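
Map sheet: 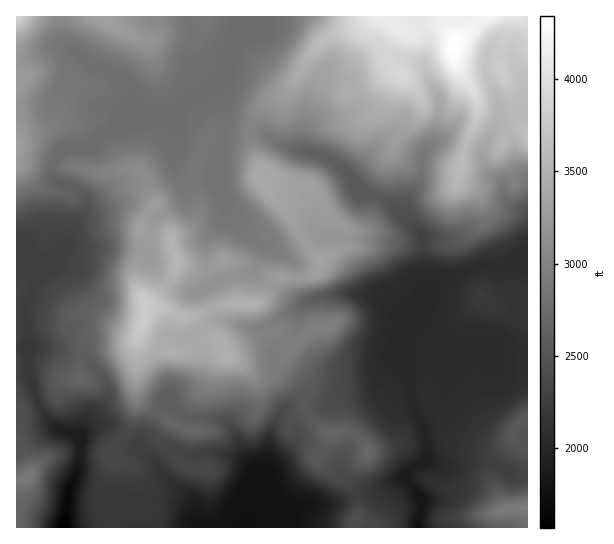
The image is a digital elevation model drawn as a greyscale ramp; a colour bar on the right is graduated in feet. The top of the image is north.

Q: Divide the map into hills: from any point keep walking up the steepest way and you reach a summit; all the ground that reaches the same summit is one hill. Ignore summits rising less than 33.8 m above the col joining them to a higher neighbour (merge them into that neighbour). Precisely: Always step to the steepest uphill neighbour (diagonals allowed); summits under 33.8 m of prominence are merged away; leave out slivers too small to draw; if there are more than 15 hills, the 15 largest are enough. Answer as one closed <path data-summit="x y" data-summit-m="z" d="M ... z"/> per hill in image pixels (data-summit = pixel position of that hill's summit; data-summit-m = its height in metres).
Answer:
<path data-summit="454 43" data-summit-m="1324" d="M527 16l-286 0-5 21 0 10-15 32-6 6-24 11-19 21 4 6 3 16-3 32 3 6 7 4 16-1 9-3 10-26 5-31 4 5 4 2 25 4 30 17 30 7 15 6 10 9 19 23 15 3 11 7 8 11 14 10 12 13 0 18 4 15 2 27 3-7 7-6 40-17 48 0z"/><path data-summit="143 321" data-summit-m="1150" d="M171 116l-20 1-17 7-16 3-16 8-11 13-22 0-8 4-6 7-4 12 1 7 5 5 9 1 12 5 9 10 0 10-10 13-9 23-20 24-13 12-10 32 3 13 0 20 25 3 17 7 17 3 18 22 3 16-10 12-10 6-5 10-2 11 14-9 8-2 19 20 19 4 0-8 7-8 9-20 8-9 4 0 18 13 28 2 12 4 34 58 12-55 8-13 12-12 11-7-1-8-6-6-14-7-10-8 3-15-7-12-2-11 19-14 11-4 12-8-8-6-2-5-3-25-18-14-16-6-13-8-23-34-3 16-12 14-4 8 1 26 7 17-21 9-11-1-12-7-11-11-15-21-8-2 8-2 8-27 6-6 19-11 6-7 0-11-8-16 3-32-3-16z"/><path data-summit="261 174" data-summit-m="1037" d="M226 120l-5 27 3 48 5 15 15 23 13 10 21 8 18 14 3 25 6 9 5 1 27-7 24 0 16 3 6 3 16 16 6 2 5 12 10-10 8-18-1-31-4-15-2-21-10-10-9-5-19-20-20-6-19-23-10-9-15-6-30-7-30-17-25-4-4-2z"/><path data-summit="367 451" data-summit-m="822" d="M394 363l-5 1-5 5-7 16-6 6-33 6-11 8-14 7-14 11-2 14-4 8-16 19-12 9-5 9-3 13-9 19-1 14 24 0 30-21 32-3 26-9 16-3 15-9 15-4 5-10 17-10-2-26-12-26-4-29z"/><path data-summit="527 419" data-summit-m="775" d="M411 337l-4 1 1 39 5 30 12 26 2 26 15 8 8 0 16-7 16 0 19 7 14 9 12 0 1-103-27-2-6-6-3-14-7-4-15-2-19 6-13 0-15-10z"/><path data-summit="17 147" data-summit-m="1003" d="M67 80l-20 27-31 4 0 151 10 3 7 8 2 6 13-10 20-24 9-23 10-13 0-10-9-10-12-5-9-1-5-5-1-7 4-12 6-7 8-4 22 0 11-13 11-4 7-10 0-3-7-6-22-8z"/><path data-summit="17 17" data-summit-m="1170" d="M59 16l-43 1 0 93 31-3 20-27 24 24 27 12 2 2-2 9 21-8 1-6-3-8-10-22-9-7-25-11-29-22-3-6z"/><path data-summit="101 17" data-summit-m="1012" d="M190 16l-129 0-1 10 3 15 7 8 23 16 25 11 9 7 6 11 7 19-1 6-10 4 5 1 17-7 22-1 18-20 16-7-6-12-14-15 1-16 4-9z"/><path data-summit="481 295" data-summit-m="673" d="M519 265l-9 0-5 3-26-1-40 17-10 10-9 25-9 8-4 10 14 3 17 11 13 0 19-6 57 4 1-82z"/><path data-summit="527 507" data-summit-m="889" d="M482 460l-16 0-16 7-8 0-16-7-18 11-3 8 18 23-4 16 0 10 109-1 0-50-13-1-14-9z"/><path data-summit="27 478" data-summit-m="881" d="M27 348l-11 1 0 178 47 1 6-39 10-22 1-29-25-10-11-13-16-42z"/><path data-summit="177 261" data-summit-m="1084" d="M221 152l-12 27-28 2 3 6-1 14-30 21-8 27-8 2 8 2 7 12 19 20 18 8 9-1 18-9-8-16-1-26 4-8 12-14 2-9z"/><path data-summit="355 521" data-summit-m="741" d="M405 479l-15 4-15 9-16 3-20 8-38 4-29 20 146 1 5-26z"/>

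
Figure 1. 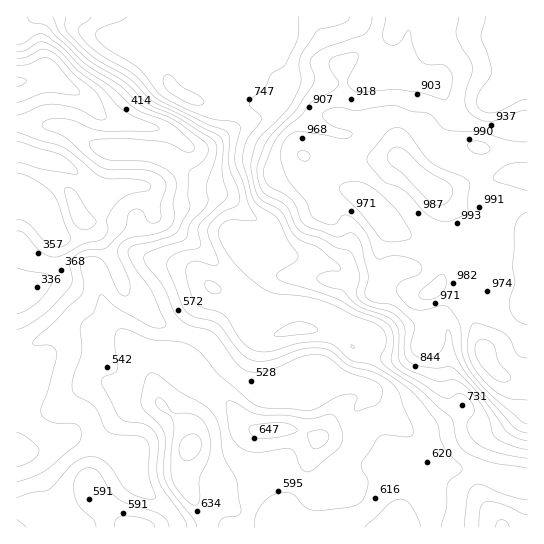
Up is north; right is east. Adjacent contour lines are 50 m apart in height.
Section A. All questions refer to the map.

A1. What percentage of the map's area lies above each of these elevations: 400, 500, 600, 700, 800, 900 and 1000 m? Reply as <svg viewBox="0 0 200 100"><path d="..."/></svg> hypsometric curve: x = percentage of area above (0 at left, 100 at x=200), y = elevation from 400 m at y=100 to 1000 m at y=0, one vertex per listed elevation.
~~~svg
<svg viewBox="0 0 200 100"><path d="M182 100l-22-17-37-16-36-17-26-17-12-16-36-17"/></svg>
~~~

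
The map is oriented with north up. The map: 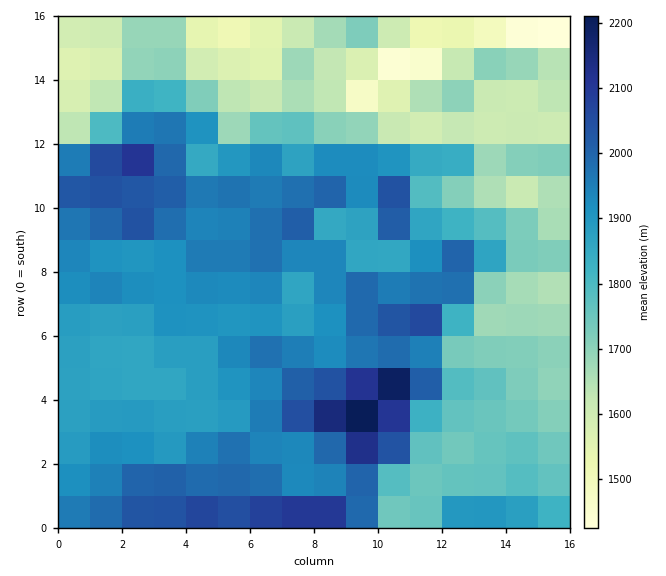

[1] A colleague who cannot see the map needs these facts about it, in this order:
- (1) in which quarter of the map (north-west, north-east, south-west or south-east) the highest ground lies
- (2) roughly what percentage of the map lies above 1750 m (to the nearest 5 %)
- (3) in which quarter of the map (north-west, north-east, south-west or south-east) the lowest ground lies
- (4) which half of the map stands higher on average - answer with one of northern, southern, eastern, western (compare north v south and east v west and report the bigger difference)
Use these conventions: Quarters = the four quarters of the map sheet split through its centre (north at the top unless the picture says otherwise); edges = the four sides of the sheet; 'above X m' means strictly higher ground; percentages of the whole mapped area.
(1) Look to the south-east quarter for the highest ground.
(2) About 65 % of the map lies above 1750 m.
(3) The lowest ground is in the north-east quarter.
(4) The southern half stands higher on average than the northern half.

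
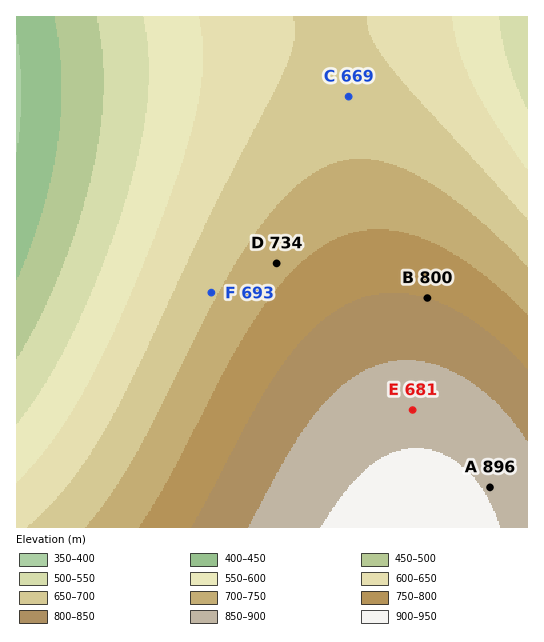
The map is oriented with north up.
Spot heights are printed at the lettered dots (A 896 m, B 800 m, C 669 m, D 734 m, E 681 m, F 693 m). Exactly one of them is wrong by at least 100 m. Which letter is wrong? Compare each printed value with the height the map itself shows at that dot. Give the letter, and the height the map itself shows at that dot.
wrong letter E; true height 881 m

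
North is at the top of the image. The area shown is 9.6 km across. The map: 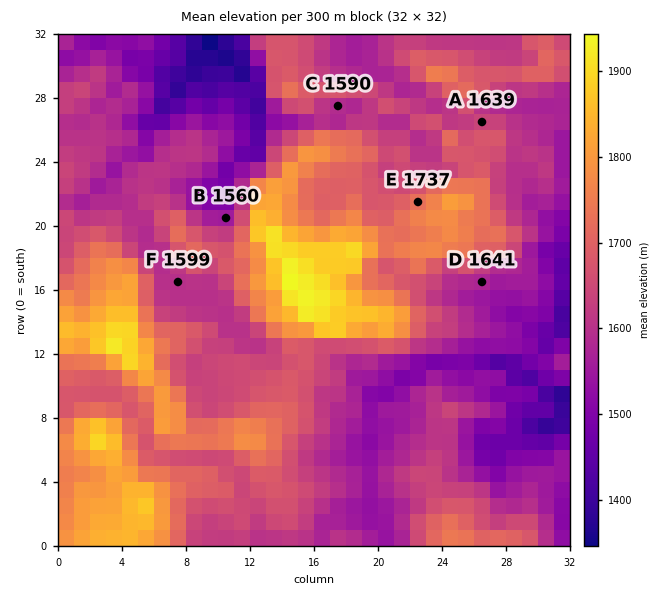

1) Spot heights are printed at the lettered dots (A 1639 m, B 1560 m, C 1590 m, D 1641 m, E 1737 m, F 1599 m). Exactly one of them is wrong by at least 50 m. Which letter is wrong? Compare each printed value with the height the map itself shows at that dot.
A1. D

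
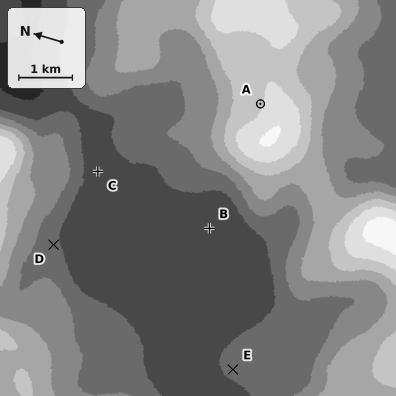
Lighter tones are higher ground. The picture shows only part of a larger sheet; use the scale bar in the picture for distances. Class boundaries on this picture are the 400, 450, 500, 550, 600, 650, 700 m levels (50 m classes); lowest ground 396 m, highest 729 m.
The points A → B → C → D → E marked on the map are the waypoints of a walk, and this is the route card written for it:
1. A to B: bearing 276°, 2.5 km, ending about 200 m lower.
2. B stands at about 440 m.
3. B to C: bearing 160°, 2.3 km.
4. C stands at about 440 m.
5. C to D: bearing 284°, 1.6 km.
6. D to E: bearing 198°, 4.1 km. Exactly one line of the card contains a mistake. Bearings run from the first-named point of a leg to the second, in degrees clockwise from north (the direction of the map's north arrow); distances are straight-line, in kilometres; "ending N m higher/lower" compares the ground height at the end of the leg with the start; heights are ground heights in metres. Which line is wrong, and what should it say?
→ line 3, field bearing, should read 10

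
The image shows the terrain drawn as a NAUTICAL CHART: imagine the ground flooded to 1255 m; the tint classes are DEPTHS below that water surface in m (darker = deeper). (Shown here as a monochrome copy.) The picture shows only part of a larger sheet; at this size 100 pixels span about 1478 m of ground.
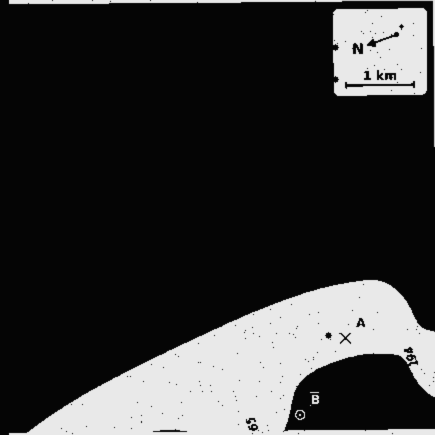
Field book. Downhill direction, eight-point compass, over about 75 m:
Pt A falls W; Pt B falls SW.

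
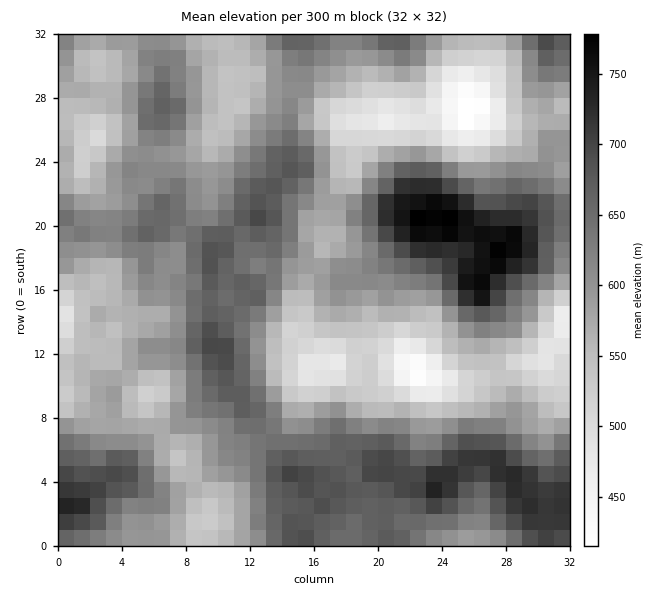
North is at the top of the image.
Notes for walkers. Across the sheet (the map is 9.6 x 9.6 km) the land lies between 410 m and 785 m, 605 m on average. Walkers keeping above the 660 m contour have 21.7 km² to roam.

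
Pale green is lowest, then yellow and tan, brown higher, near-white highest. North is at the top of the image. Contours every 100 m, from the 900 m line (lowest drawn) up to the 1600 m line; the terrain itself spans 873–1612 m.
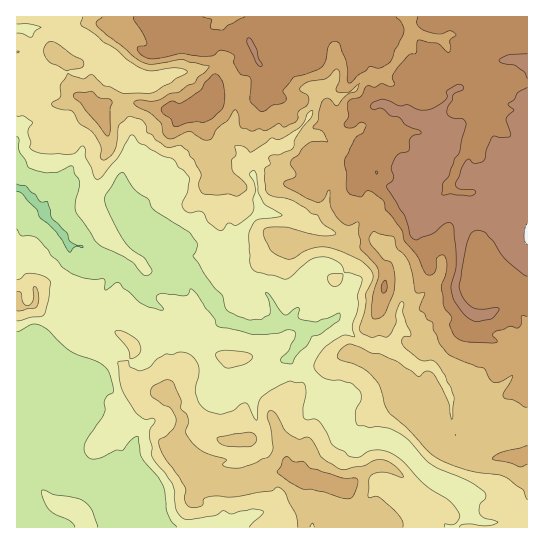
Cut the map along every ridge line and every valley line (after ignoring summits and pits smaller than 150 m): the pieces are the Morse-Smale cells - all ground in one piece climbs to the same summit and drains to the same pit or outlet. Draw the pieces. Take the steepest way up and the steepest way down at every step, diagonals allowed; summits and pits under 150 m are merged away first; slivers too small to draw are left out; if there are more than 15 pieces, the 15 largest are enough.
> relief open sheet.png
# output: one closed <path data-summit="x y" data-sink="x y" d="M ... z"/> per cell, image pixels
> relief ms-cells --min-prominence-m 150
<path data-summit="527 235" data-sink="45 213" d="M527 16l-510 0-1 171 7 2 21 21 3 8 17 17 7 19 7 10 12 7 8 0 5-3 6-8 9 5 27 25 6 13 16 9 8 7 10 17 12 0 3 15 15 31 6 6 5 3 28-2 23-13 3-5 1-8 8-4 10 12 8 2 10 14 16 14 10 30 7 9 5 3 31-3 15 5 29 34 23 12 7 7 9 17-11 9-1 4 70 0z"/><path data-summit="338 486" data-sink="45 213" d="M118 265l-5 6-5 15-9 11-26 14-14 10-10 14-16 8 2 50-10 9 7 9-3 22-2 4 11 6 36 34 9 4 43 0 19-2 8 11 3 21 6 17 293 0 14-13-9-17-7-7-23-12-29-34-15-5-25 3-11-3-7-9-10-30-16-14-10-14-8-2-10-12-8 4-1 8-3 5-23 13-28 2-5-3-6-6-15-31-3-14-12-1-10-17-8-7-16-9-6-13z"/><path data-summit="527 235" data-sink="45 213" d="M33 349l-17 1 0 177 145 1 0-5-5-12-3-21-8-11-19 2-47-1-16-12-25-25-11-6 2-4 3-22-7-9 10-9z"/><path data-summit="18 306" data-sink="45 213" d="M19 188l-3 1 0 160 17 0 0-6 16-8 12-15 16-12 26-14 9-16 4-13-7-5-6 8-5 3-8 0-12-7-7-10-7-19-17-17-3-8-21-21z"/>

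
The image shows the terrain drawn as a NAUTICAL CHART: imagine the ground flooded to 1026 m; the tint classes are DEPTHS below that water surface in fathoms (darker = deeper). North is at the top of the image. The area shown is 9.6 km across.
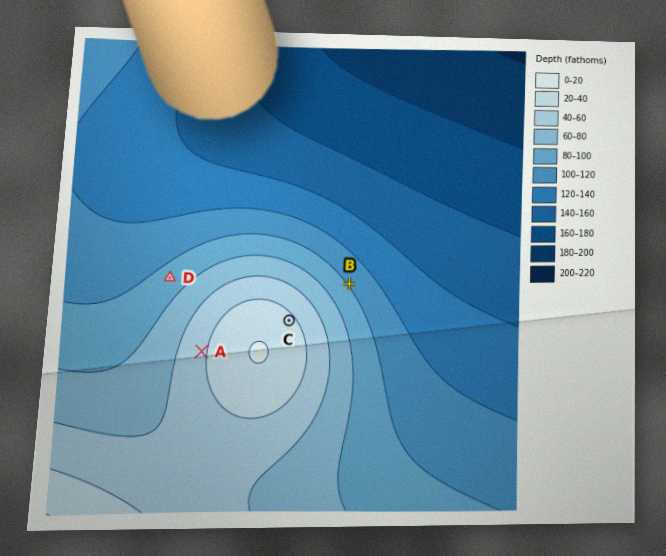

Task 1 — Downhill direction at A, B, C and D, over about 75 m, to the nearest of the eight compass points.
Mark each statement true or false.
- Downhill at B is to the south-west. false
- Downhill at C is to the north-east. true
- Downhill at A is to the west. true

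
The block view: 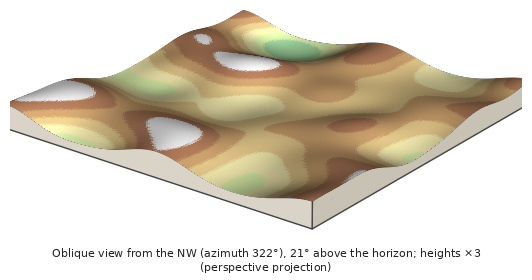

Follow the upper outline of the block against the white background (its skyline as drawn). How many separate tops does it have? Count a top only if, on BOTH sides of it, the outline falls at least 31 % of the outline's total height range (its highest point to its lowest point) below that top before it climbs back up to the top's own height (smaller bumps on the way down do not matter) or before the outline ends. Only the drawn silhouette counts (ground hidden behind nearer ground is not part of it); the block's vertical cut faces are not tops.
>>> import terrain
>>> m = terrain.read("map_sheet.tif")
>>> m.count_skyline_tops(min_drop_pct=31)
1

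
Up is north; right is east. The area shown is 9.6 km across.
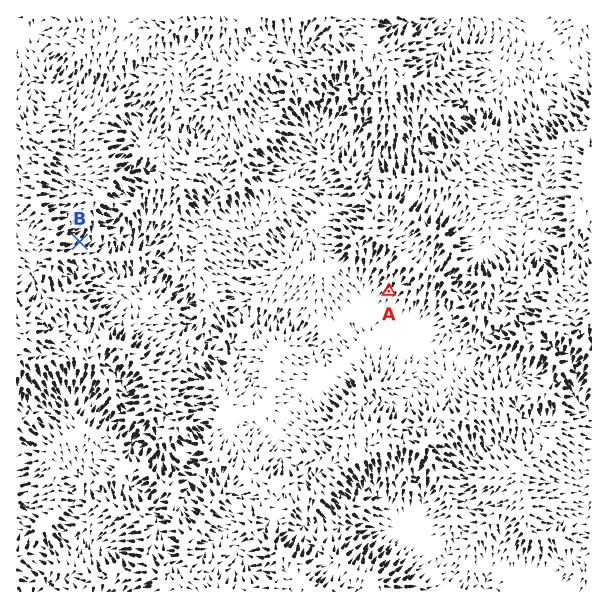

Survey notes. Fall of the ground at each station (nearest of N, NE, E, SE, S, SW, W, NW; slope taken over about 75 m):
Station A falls SW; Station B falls NE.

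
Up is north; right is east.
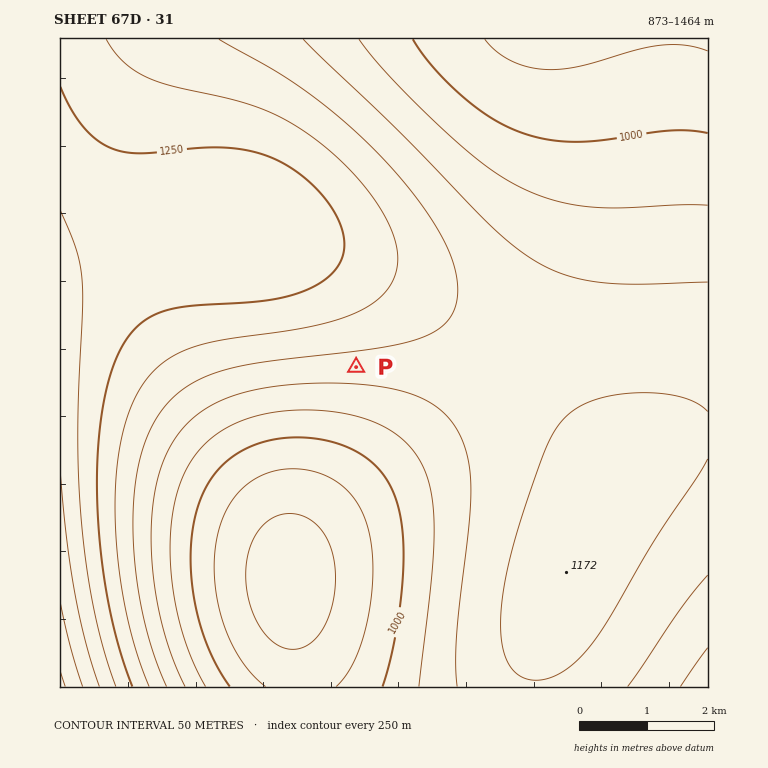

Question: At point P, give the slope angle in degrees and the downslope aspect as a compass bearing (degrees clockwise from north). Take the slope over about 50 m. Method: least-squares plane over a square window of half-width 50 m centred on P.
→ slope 6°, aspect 178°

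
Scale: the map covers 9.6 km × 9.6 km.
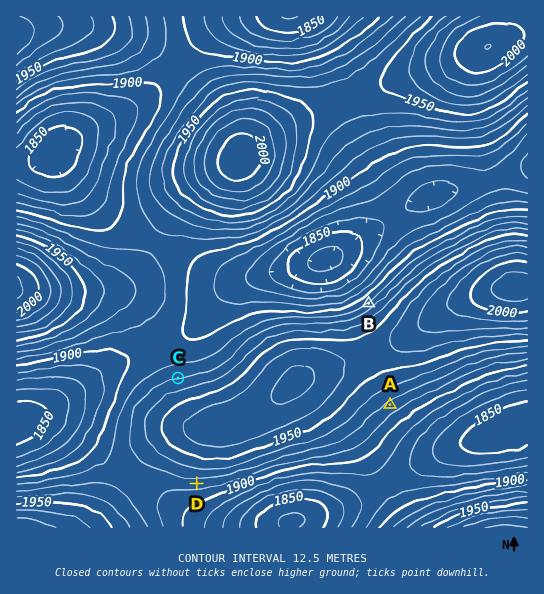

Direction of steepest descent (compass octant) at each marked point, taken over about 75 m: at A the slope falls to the SE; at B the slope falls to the NW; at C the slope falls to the N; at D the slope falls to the S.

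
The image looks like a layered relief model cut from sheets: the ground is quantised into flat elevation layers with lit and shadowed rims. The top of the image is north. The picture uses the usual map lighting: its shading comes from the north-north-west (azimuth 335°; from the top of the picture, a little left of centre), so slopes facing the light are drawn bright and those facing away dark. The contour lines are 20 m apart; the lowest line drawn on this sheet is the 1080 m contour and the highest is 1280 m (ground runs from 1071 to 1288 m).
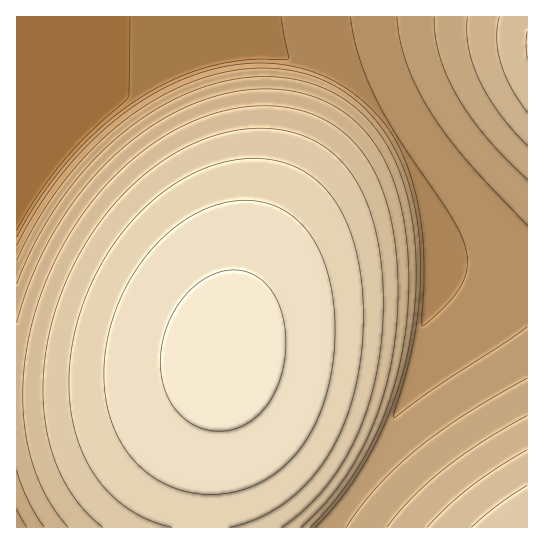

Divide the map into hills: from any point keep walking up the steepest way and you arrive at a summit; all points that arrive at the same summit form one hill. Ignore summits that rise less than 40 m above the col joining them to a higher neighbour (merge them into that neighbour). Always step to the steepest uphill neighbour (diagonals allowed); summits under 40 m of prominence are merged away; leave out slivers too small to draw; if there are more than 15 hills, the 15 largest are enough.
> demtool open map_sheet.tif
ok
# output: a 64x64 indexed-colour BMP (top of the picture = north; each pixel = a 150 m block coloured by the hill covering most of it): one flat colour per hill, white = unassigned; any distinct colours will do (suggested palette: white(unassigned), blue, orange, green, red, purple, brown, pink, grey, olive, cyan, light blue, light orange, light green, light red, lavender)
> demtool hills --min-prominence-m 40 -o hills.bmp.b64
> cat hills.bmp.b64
<image width="64" height="64" href="data:image/bmp;base64,Qk12CAAAAAAAAHYAAAAoAAAAQAAAAEAAAAABAAQAAAAAAAAIAAATCwAAEwsAABAAAAAAAAAA////ALR3HwAOf/8ALKAsACgn1gC9Z5QAS1aMAMJ34wB/f38AIr28AM++FwDox64AeLv/AIrfmACWmP8A1bDFABERERERERERERERERERERERERETMzMzMzMzMzMzMzMzEREREREREREREREREREREREREREzMzMzMzMzMzMzMzMRERERERERERERERERERERERERETMzMzMzMzMzMzMzMxEREREREREREREREREREREREREREzMzMzMzMzMzMzMzERERERERERERERERERERERERERERMzMzMzMzMzMzMzMRERERERERERERERERERERERERERETMzMzMzMzMzMzMxERERERERERERERERERERERERERERMzMzMzMzMzMzMzERERERERERERERERERERERERERERETMzMzMzMzMzMzMREREREREREREREREREREREREREREREzMzMzMzMzMzMxERERERERERERERERERERERERERERETMzMzMzMzMzMzEREREREREREREREREREREREREREREREzMzMzMzMzMzMRERERERERERERERERERERERERERERETMzMzMzMzMzMxEREREREREREREREREREREREREREREREzMzMzMzMzMzERERERERERERERERERERERERERERERETMzMzMzMzMzMREREREREREREREREREREREREREREREREzMzMzMzMzMxERERERERERERERERERERERERERERERETMzMzMzMzMzERERERERERERERERERERERERERERERERMzMzMzMzMzMRERERERERERERERERERERERERERERERETMzMzMzMzMxERERERERERERERERERERERERERERERERMzMzMzMzMzERERERERERERERERERERERERERERERERETMzMzMzMzMRERERERERERERERERERERERERERERERERMzMzMzMzMxEREREREREREREREREREREREREREREREREzMzMzMzMzERERERERERERERERERERERERERERERERETMzMzMzMzMREREREREREREREREREREREREREREREREREzMzMzMzMxERERERERERERERERERERERERERERERERETMzMzMzMzERERERERERERERERERERERERERERERERERMzMzMzMzMREREREREREREREREREREREREREREREREREzMzMzMzMxERERERERERERERERERERERERERERERERETMzMzMzMzERERERERERERERERERERERERERERERERERMzMzMzMzMRERERERERERERERERERERERERERERERERETMzMzMzMxERERERERERERERERERERERERERERERERERMzMzMzMzEREREREREREREREREREREREREREREREREREzMzMzMzMRERERERERERERERERERERERERERERERERETMzIiIiIhERERERERERERERERERERERERERERERERERIiIiIiIiEREREREREREREREREREREREREREREREREREiIiIiIiIRERERERERERERERERERERERERERERERERESIiIiIiIhERERERERERERERERERERERERERERERERESIiIiIiIiERERERERERERERERERERERERERERERERERIiIiIiIiIREREREREREREREREREREREREREREREREREiIiIiIiIhERERERERERERERERERERERERERERERERESIiIiIiIiERERERERERERERERERERERERERERERERERIiIiIiIiIREREREREREREREREREREREREREREREREREiIiIiIiIhEREREREREREREREREREREREREREREREREiIiIiIiIiERERERERERERERERERERERERERERERERESIiIiIiIiIRERERERERERERERERERERERERERERERERIiIiIiIiIhERERERERERERERERERERERERERERERERIiIiIiIiIiEREREREREREREREREREREREREREREREREiIiIiIiIiIREREREREREREREREREREREREREREREREiIiIiIiIiIhERERERERERERERERERERERERERERERESIiIiIiIiIiERERERERERERERERERERERERERERERESIiIiIiIiIiIRERERERERERERERERERERERERERERESIiIiIiIiIiIhERERERERERERERERERERERERERERERIiIiIiIiIiIiERERERERERERERERERERERERERERERIiIiIiIiIiIiIRERERERERERERERERERERERERERERIiIiIiIiIiIiIhERERERERERERERERERERERERERERIiIiIiIiIiIiIiERERERERERERERERERERERERERERIiIiIiIiIiIiIiIRERERERERERERERERERERERERESIiIiIiIiIiIiIiIhEREREREREREREREREREREREREiIiIiIiIiIiIiIiIiERERERERERERERERERERERERIiIiIiIiIiIiIiIiIiIiIiIiIiIiIiIiIiIiIiIiIiIiIiIiIiIiIiIiIiIiIiIiIiIiIiIiIiIiIiIiIiIiIiIiIiIiIiIiIiIiIiIiIiIiIiIiIiIiIiIiIiIiIiIiIiIiIiIiIiIiIiIiIiIiIiIiIiIiIiIiIiIiIiIiIiIiIiIiIiIiIiIiIiIiIiIiIiIiIiIiIiIiIiIiIiIiIiIiIiIiIiIiIiIiIiIi"/>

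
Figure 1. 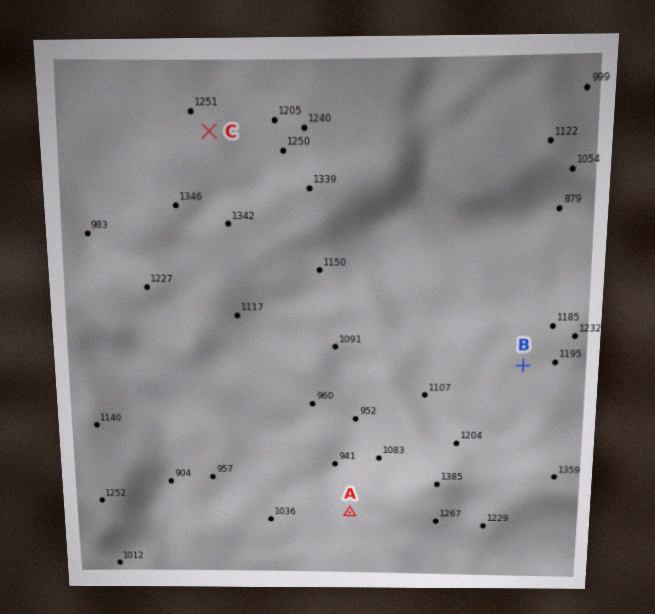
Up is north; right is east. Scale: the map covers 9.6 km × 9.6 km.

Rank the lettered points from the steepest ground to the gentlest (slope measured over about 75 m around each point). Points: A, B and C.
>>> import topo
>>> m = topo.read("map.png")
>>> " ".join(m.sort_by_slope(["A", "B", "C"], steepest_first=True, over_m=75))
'A C B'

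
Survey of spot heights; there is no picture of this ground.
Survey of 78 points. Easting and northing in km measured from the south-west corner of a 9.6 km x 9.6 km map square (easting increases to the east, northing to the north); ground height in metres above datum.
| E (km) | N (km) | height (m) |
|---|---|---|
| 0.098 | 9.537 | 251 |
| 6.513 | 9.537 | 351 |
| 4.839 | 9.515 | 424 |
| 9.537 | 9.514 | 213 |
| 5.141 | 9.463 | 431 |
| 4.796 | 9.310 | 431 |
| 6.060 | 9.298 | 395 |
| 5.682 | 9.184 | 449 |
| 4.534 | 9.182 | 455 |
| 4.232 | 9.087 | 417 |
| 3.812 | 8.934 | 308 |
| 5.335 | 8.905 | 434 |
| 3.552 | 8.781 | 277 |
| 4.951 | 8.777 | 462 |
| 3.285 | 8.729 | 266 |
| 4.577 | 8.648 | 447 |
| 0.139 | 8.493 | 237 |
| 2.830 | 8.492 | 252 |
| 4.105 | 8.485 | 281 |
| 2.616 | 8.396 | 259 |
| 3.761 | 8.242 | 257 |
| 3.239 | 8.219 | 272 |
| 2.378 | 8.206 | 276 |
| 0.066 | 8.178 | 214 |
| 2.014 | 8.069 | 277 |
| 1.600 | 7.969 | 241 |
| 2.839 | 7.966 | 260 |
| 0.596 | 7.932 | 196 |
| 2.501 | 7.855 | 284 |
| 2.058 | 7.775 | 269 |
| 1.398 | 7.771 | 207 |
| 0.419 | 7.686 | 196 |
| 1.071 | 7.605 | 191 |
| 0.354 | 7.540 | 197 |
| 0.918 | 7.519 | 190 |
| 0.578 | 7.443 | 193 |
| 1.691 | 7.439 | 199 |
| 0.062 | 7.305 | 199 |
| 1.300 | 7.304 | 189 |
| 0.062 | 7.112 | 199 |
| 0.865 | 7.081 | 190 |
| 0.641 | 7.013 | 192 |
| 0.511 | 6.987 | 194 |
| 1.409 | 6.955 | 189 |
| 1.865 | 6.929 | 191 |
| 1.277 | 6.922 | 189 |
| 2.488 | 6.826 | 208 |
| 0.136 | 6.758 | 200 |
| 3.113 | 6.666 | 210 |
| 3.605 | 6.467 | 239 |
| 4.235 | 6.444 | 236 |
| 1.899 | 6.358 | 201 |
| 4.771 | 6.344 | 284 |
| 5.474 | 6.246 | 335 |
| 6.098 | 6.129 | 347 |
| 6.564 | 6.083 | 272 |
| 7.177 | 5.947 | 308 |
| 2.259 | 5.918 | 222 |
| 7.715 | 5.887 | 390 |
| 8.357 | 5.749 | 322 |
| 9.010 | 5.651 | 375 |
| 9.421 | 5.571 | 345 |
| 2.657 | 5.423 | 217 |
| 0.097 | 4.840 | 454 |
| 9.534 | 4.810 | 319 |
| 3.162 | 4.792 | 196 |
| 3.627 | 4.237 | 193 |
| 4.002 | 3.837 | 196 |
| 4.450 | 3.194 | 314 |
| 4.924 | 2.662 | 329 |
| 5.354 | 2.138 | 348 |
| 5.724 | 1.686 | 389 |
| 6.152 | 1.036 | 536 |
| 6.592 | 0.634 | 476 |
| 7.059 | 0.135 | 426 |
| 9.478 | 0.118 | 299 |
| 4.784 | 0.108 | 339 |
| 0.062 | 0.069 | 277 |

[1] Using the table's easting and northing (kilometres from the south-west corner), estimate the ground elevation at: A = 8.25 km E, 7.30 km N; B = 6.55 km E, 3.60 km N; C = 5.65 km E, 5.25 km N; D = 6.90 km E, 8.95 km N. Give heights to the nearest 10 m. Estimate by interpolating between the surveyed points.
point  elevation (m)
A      330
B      410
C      300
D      310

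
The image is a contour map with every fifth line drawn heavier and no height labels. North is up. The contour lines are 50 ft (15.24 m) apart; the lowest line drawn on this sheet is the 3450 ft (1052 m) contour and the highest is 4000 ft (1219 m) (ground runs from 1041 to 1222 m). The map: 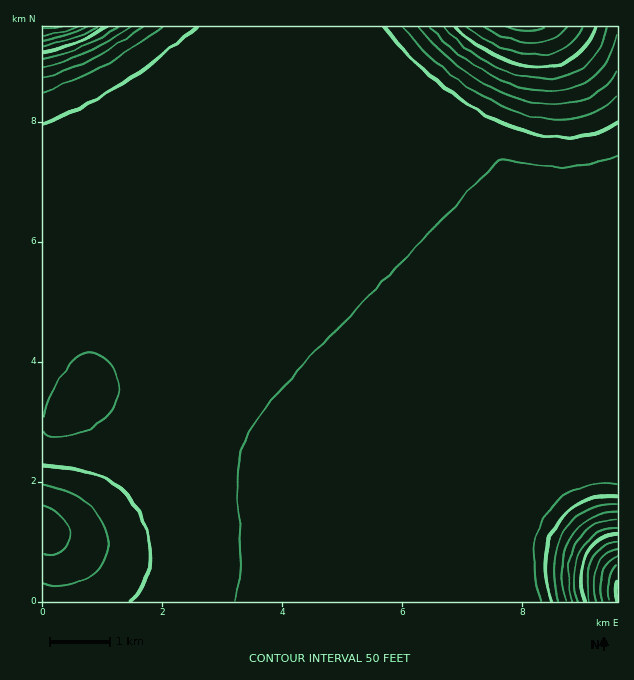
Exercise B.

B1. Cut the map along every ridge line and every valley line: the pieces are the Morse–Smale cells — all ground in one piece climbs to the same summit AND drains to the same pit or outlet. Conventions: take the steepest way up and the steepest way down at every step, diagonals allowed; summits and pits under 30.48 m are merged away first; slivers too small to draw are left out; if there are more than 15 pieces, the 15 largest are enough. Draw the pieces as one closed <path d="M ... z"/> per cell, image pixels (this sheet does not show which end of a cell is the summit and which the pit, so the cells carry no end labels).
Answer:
<path d="M355 26l-313 1 0 396 5 1 11-5 22-24 18-6 45 1 54 14 57 27 53 35 73 58 87 78 51 0-5-38 1-24 6-23 11-19 20-20 17-10 21-6 29 0 0-162-154-146-66-67-30-38z"/><path d="M131 389l-33 0-12 3-6 3-22 24-16 5 1 178 423-1-113-99-79-59-33-19-44-20-30-9z"/><path d="M617 26l-261 1 2 9 10 13 30 38 66 67 153 145z"/><path d="M617 462l-28 0-21 6-17 10-20 20-11 19-6 23-1 24 7 38 98-1z"/>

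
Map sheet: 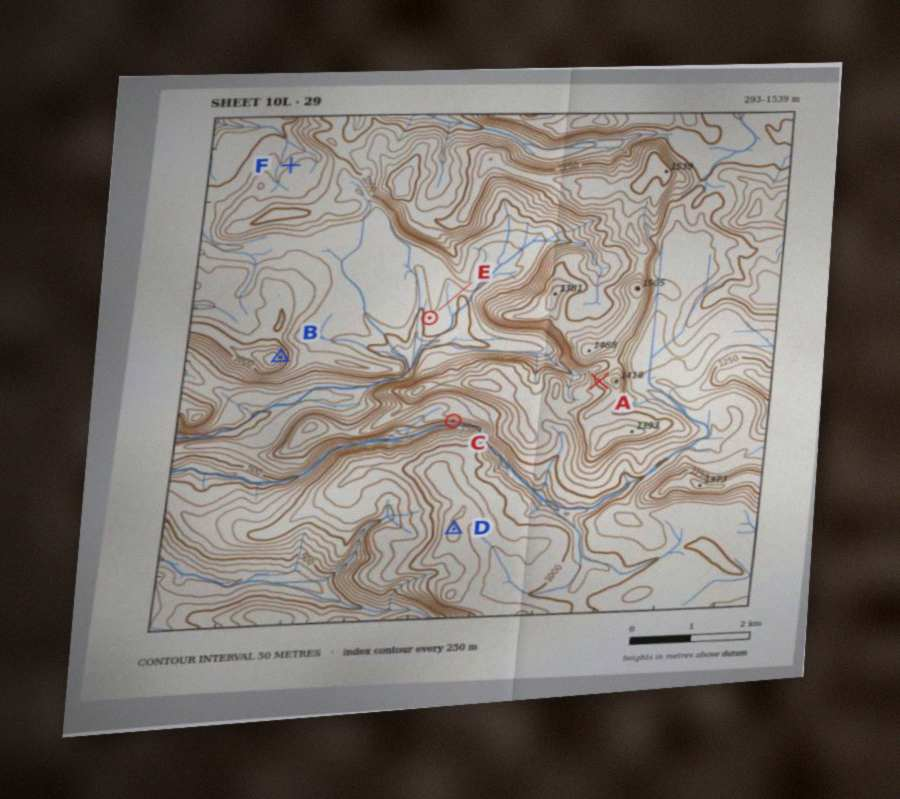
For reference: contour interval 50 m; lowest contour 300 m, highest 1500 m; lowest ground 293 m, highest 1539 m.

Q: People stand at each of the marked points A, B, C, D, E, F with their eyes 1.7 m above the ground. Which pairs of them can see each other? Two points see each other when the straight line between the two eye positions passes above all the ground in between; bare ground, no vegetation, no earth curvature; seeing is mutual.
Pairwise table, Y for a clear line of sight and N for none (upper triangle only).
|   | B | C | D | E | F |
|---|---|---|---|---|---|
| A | Y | N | Y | Y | N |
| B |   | N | Y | Y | N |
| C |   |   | N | N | N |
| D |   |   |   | N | N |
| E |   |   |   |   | N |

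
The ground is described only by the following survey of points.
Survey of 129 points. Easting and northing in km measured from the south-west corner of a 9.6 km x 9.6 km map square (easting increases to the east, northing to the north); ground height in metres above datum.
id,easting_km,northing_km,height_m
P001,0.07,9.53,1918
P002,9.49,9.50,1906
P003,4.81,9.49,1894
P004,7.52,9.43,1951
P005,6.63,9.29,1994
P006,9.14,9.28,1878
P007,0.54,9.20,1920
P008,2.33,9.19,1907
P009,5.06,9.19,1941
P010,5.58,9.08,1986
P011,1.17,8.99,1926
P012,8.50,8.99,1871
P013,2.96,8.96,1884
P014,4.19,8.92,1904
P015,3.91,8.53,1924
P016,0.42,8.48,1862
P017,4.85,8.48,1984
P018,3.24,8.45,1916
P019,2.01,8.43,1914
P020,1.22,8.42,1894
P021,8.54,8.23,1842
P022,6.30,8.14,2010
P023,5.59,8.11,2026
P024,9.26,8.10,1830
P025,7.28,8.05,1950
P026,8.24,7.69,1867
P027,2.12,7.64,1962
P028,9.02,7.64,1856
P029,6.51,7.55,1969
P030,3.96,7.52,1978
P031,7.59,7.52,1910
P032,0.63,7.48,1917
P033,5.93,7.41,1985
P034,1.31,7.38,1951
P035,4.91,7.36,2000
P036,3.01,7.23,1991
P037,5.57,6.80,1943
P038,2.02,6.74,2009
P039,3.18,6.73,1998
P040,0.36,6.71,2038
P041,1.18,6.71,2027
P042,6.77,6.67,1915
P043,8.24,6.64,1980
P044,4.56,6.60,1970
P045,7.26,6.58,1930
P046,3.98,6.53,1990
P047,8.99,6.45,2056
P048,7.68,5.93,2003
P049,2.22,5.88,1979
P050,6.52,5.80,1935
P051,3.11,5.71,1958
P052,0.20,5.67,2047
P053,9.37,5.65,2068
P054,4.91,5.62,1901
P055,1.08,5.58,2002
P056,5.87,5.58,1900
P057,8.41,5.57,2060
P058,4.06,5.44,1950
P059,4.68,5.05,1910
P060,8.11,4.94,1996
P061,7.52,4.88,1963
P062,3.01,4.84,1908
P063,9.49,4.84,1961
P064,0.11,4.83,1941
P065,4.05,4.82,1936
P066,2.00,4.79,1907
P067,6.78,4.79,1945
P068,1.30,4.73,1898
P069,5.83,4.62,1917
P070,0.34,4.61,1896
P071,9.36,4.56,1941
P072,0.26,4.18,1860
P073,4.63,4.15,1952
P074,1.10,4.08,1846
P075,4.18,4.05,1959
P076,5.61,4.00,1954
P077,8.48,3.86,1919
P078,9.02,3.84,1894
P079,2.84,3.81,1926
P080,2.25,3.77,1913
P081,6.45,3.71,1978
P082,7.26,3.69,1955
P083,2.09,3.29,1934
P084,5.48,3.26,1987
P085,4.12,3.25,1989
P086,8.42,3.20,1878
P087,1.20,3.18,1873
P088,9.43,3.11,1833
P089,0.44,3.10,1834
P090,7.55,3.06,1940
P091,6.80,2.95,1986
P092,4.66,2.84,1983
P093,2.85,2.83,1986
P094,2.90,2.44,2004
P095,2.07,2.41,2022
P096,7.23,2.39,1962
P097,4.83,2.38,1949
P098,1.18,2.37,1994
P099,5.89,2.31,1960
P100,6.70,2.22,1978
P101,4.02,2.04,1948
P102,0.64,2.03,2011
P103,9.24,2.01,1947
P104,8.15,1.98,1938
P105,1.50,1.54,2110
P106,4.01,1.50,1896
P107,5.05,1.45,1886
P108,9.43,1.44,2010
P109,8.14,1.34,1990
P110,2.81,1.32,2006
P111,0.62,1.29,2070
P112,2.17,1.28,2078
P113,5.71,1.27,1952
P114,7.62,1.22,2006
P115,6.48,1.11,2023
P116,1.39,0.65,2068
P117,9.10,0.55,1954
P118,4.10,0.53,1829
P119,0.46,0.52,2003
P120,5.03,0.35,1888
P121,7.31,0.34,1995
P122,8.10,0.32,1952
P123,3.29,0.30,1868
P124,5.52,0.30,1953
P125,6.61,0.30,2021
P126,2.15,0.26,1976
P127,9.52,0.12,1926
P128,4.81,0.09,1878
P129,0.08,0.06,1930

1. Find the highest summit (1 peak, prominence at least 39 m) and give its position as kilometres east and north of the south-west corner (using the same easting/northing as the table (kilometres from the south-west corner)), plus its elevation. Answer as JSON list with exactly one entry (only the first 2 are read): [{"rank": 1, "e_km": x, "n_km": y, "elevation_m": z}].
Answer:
[{"rank": 1, "e_km": 1.49, "n_km": 1.36, "elevation_m": 2115}]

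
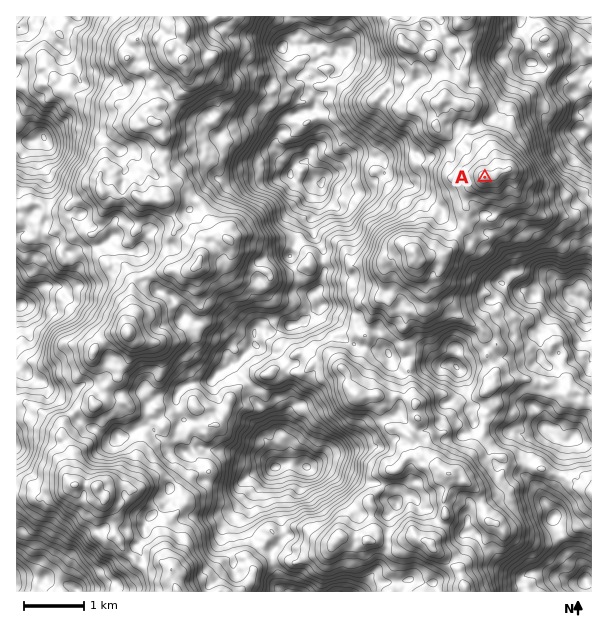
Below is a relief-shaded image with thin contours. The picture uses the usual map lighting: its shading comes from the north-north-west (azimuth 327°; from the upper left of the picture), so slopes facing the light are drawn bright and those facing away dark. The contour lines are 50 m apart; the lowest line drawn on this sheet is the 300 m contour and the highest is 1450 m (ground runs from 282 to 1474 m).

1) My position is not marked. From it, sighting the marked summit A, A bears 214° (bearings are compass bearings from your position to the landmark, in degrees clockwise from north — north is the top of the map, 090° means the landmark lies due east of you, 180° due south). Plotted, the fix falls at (522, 122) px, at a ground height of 1030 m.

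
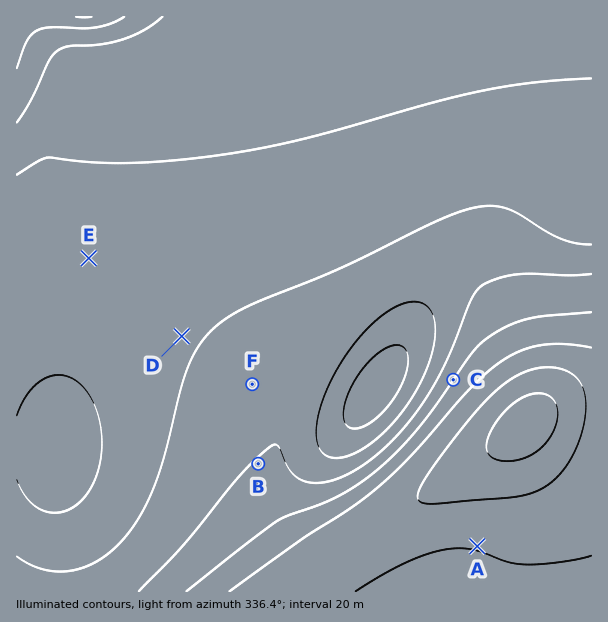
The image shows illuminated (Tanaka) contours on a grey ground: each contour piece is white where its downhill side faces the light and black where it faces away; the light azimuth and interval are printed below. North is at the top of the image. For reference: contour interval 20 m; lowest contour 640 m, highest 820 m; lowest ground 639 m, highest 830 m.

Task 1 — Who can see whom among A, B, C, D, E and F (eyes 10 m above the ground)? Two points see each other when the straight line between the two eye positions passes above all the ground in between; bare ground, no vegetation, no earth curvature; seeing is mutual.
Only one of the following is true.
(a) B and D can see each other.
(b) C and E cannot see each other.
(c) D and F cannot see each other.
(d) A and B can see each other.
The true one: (a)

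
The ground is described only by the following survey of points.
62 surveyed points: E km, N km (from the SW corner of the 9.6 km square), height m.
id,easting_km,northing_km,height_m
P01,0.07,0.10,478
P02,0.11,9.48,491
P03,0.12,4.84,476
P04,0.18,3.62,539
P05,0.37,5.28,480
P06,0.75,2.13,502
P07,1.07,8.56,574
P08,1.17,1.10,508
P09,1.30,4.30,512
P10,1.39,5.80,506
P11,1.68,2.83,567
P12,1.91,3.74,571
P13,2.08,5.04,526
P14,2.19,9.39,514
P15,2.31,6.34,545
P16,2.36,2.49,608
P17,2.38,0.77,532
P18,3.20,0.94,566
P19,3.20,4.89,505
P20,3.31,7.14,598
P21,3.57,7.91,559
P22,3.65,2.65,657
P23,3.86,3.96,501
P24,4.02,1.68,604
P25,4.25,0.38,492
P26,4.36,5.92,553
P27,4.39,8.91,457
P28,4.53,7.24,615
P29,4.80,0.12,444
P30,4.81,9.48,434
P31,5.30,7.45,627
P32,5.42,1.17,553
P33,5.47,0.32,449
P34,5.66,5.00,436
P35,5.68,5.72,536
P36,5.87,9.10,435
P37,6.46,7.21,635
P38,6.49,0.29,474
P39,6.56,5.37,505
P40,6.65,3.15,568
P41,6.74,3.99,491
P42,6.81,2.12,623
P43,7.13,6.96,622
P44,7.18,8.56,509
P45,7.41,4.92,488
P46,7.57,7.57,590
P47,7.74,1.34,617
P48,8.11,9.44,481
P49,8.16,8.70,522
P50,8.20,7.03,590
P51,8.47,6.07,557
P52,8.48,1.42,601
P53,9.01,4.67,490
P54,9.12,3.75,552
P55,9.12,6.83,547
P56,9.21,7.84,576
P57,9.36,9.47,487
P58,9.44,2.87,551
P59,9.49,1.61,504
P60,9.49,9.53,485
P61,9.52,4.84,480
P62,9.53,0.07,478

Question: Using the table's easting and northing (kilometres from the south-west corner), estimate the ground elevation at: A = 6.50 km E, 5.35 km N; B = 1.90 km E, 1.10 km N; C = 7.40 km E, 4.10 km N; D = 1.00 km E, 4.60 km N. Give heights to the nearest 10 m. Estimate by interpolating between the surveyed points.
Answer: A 500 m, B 530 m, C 530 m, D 480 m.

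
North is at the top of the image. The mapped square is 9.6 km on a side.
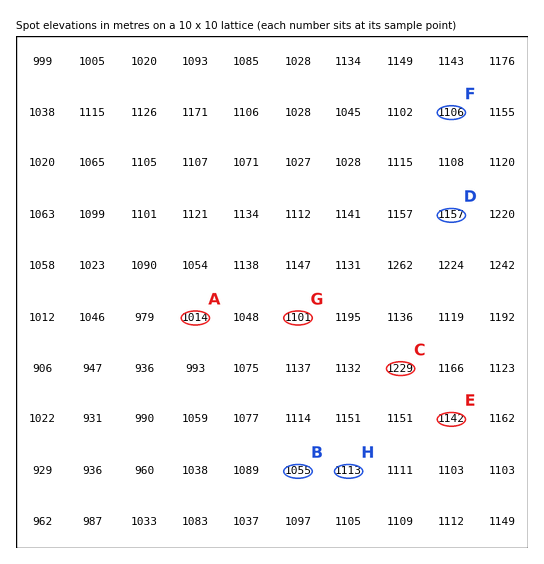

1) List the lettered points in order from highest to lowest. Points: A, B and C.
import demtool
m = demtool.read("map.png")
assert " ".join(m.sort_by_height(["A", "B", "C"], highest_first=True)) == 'C B A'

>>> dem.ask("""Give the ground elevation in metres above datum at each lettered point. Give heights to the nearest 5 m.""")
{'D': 1155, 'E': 1140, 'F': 1105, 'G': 1100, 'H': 1115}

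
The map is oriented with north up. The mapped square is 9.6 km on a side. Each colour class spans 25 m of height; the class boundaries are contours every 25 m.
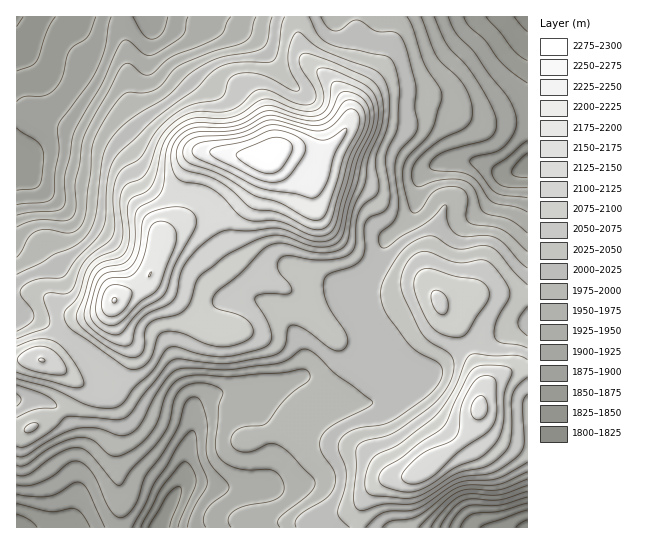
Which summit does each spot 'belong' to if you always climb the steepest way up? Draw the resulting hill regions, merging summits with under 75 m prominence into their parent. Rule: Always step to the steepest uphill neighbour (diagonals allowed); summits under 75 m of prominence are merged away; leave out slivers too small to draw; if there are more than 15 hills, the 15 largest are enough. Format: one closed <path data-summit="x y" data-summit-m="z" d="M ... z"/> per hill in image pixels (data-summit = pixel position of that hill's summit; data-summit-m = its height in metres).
<path data-summit="266 157" data-summit-m="2297" d="M527 16l-511 1 0 29 16 16 25 39 22 18 36 20 16 16 9 19 11 10 16 7 30 4 8 4 8 8 6 10 13 38 23 24 4 15 6 8-18-6-20 3-10 5-17 19-16 34 0 16 9 26 0 18-7-6-28-6-11-5-29-23-21-9-26-27-24-17-16-7-14-1 0 212 142 0 13-29 13-16 14 0 27 5 35-1 7-5 16-27 31-32 15-22 43 2 14-8 1-5-9-20-6-27-6-16-14-21-1-13 5-10 20-22 10-23 24-21 5-12 4-27 7-9 22-8 26 0 30 12 6 0 17-7z"/><path data-summit="479 409" data-summit-m="2158" d="M475 161l-33 2-11 4-8 7-6 12-1 19-5 12-24 21-10 23-20 22-5 10 1 13 14 21 6 16 6 27 9 20-1 5-14 8-43-2-15 22-31 32-16 27-7 5-35 1-27-5-14 0-13 16-12 26 1 3 367-1 0-360-17 6-6 0z"/><path data-summit="114 301" data-summit-m="2226" d="M17 47l-1 268 15 2 16 7 24 17 26 27 21 9 29 23 11 5 28 6 7 6 0-18-9-26 0-16 3-8 13-26 21-22 20-5 13 1 9 4-4-7-3-12-24-27-13-38-6-10-8-8-8-4-30-4-20-10-7-7-9-19-16-16-36-20-22-18-25-39z"/>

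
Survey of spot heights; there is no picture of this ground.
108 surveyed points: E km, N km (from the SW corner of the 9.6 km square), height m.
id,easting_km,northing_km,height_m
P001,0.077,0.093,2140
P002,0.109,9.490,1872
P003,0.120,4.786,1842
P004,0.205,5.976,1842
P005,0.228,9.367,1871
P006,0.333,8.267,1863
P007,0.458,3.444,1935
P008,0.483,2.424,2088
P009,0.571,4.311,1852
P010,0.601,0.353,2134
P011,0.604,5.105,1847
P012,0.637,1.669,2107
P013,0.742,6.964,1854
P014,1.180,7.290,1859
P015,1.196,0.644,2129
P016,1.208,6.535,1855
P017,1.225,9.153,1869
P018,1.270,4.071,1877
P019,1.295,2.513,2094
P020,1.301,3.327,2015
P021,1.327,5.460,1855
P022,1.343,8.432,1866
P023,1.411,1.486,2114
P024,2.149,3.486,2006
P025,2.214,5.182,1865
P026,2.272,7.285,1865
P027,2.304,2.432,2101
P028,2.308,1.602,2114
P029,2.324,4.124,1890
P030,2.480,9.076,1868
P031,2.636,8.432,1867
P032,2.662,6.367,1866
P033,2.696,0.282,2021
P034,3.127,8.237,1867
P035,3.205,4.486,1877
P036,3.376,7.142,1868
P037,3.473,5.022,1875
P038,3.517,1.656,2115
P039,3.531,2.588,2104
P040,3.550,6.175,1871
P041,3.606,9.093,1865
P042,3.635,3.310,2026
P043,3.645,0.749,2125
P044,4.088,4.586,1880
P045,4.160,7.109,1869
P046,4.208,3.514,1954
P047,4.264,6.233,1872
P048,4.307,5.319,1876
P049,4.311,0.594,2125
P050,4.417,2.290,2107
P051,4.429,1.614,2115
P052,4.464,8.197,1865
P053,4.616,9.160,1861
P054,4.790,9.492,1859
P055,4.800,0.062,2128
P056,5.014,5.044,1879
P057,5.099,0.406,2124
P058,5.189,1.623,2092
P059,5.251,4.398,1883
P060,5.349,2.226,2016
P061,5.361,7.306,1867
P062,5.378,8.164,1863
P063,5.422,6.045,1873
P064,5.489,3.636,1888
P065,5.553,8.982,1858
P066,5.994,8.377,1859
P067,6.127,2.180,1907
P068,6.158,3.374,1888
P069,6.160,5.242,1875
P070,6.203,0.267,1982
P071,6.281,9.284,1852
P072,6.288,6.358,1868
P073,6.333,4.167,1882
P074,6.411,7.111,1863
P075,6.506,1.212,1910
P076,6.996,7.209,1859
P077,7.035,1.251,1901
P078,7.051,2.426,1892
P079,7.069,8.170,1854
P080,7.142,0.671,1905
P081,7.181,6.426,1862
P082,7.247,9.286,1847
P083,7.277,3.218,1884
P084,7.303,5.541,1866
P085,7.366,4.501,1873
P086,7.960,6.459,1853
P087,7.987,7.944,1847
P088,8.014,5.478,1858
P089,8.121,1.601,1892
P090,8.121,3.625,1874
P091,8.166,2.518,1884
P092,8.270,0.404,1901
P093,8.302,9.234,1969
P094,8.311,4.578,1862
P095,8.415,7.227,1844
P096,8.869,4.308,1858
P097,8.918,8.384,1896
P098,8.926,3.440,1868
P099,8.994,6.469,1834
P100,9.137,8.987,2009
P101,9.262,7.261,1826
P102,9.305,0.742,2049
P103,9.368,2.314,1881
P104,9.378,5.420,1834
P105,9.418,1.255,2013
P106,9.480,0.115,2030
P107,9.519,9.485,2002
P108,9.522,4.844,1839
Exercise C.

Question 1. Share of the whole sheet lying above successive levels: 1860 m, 80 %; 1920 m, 29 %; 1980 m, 24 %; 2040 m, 19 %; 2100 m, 13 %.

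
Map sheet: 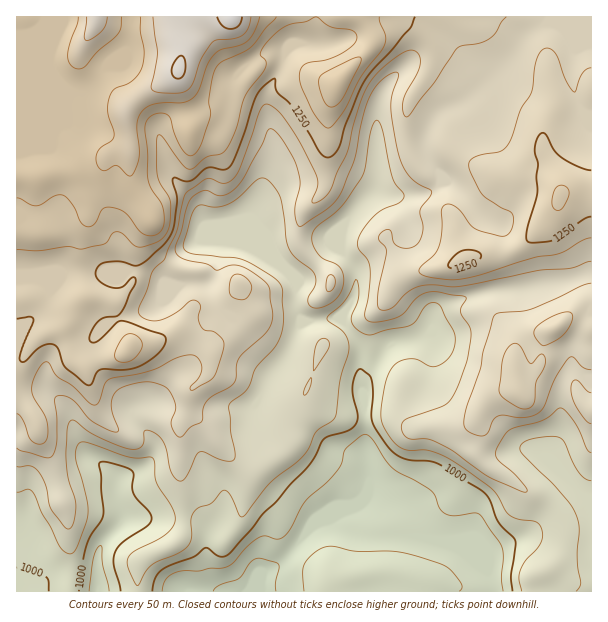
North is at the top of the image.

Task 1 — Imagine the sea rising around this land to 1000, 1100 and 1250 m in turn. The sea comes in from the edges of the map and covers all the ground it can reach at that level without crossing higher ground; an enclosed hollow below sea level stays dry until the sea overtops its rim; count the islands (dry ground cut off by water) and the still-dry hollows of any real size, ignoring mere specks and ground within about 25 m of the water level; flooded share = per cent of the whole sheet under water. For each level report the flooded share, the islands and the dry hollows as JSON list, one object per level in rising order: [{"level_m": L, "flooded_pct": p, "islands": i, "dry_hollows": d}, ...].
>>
[{"level_m": 1000, "flooded_pct": 13, "islands": 0, "dry_hollows": 0}, {"level_m": 1100, "flooded_pct": 37, "islands": 0, "dry_hollows": 0}, {"level_m": 1250, "flooded_pct": 76, "islands": 0, "dry_hollows": 0}]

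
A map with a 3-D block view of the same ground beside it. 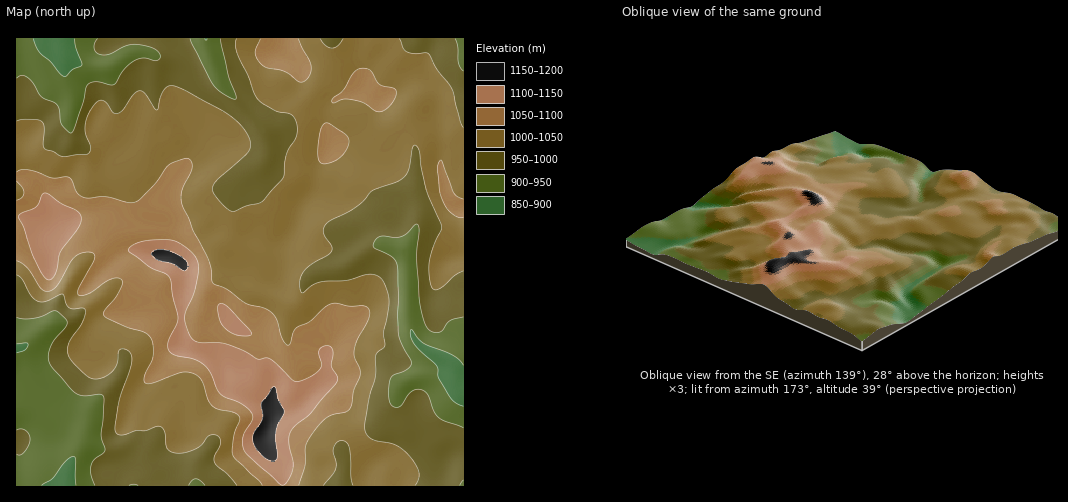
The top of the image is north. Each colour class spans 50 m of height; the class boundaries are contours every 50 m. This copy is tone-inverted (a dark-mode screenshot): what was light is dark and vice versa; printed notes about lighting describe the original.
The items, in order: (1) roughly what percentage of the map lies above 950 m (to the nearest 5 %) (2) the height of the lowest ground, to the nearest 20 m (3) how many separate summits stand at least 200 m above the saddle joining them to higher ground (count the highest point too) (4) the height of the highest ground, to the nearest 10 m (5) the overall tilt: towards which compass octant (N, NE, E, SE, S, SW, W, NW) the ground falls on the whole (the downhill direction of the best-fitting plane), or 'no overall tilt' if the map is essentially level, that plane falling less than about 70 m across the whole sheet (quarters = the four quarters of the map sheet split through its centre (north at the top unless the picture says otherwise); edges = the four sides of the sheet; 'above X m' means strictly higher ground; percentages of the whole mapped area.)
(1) Ground above 950 m makes up about 85 % of the sheet.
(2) The lowest point is down at roughly 880 m.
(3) There is 1 summit with 200 m or more of prominence.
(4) The highest ground is at about 1180 m.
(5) No overall tilt - high and low ground are spread across the sheet.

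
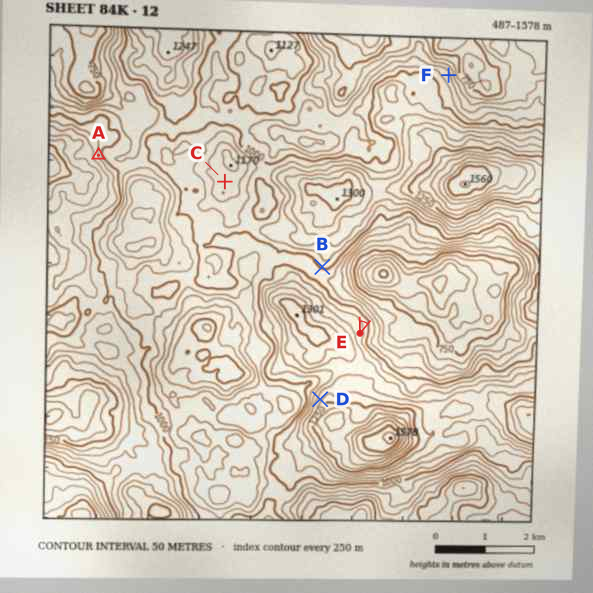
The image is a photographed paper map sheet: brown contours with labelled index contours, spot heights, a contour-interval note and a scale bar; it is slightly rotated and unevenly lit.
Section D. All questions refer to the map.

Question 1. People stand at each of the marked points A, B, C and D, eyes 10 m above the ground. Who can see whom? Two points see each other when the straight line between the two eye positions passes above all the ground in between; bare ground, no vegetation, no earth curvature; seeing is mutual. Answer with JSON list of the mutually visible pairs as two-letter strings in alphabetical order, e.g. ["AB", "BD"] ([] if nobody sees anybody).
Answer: ["AC", "AD"]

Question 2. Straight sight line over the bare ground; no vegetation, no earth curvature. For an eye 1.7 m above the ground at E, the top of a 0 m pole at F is hidden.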